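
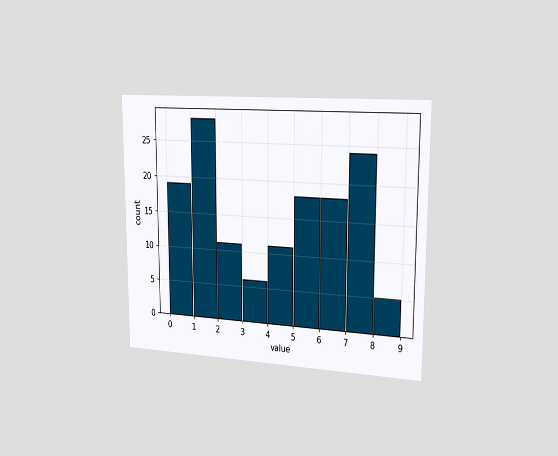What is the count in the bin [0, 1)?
19

The chart is viewed slightly from the right. The [0, 1) bin has height 19.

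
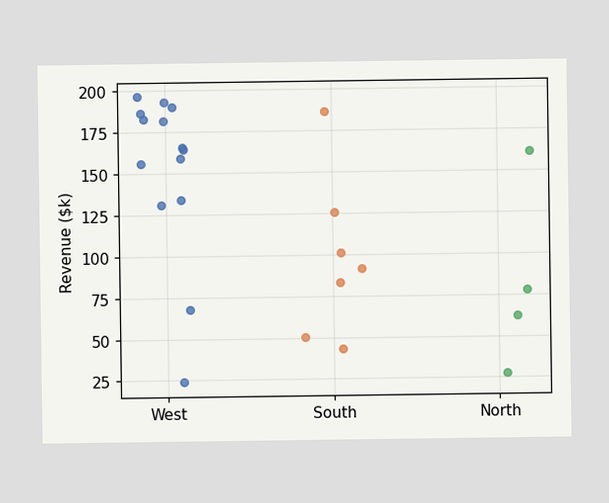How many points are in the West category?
14

Counting the markers in the West column gives 14.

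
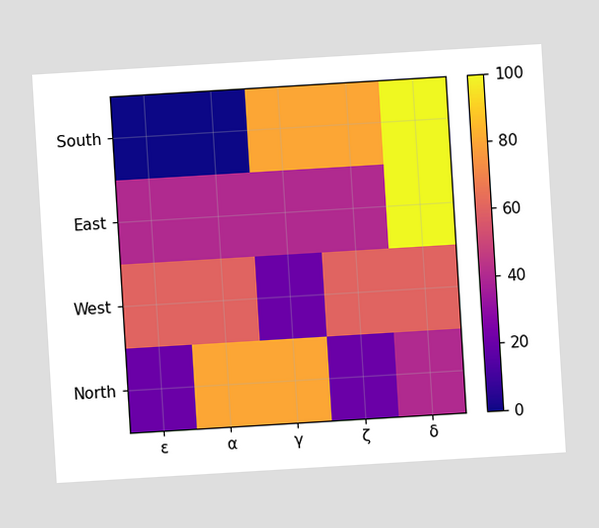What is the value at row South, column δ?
100

The chart is tilted about 3° counter-clockwise. Matching cell (South, δ) against the colorbar gives 100.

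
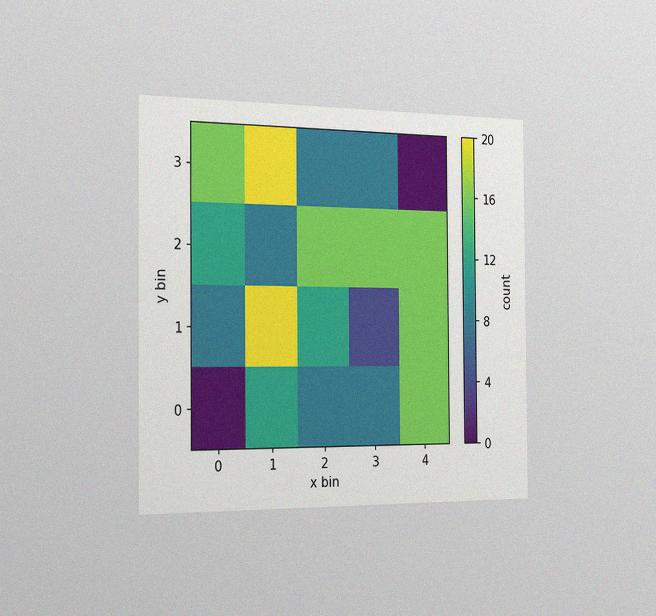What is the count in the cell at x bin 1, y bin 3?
20

The chart is viewed slightly from the left, with some photo noise. Matching the cell (1, 3) against the colorbar gives 20.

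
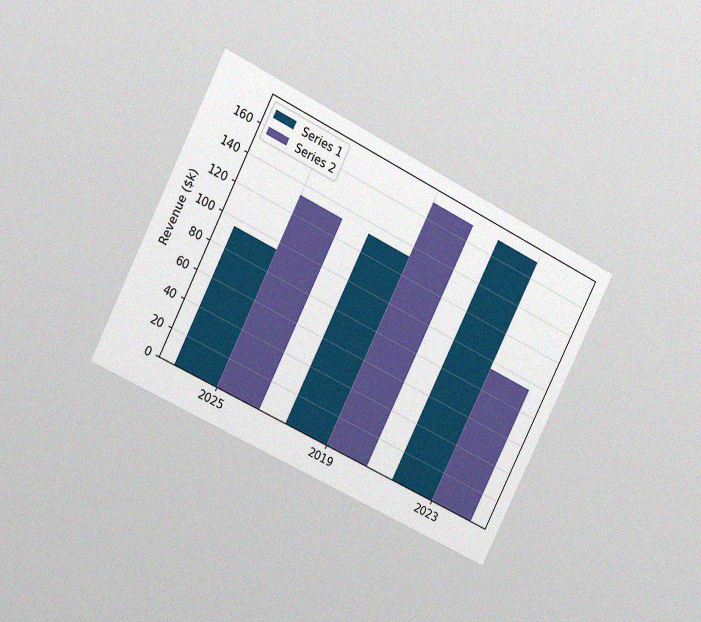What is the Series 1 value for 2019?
$133k

The chart is tilted about 27° clockwise and viewed at a slight angle, with some photo noise. The Series 1 bar at 2019 reaches $133k on the y-axis.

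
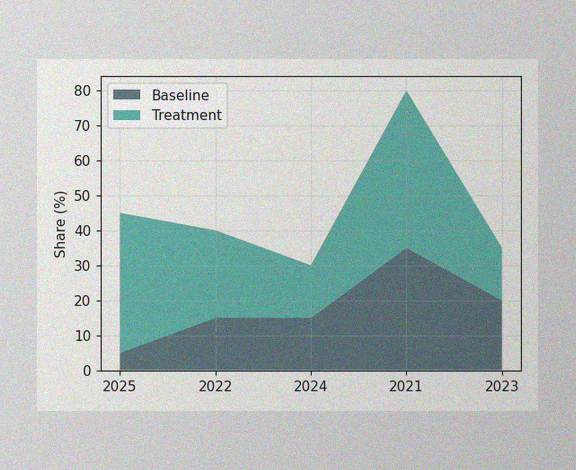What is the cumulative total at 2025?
The image has some photo noise and uneven lighting. The stacked total at 2025 reaches 45%.

45%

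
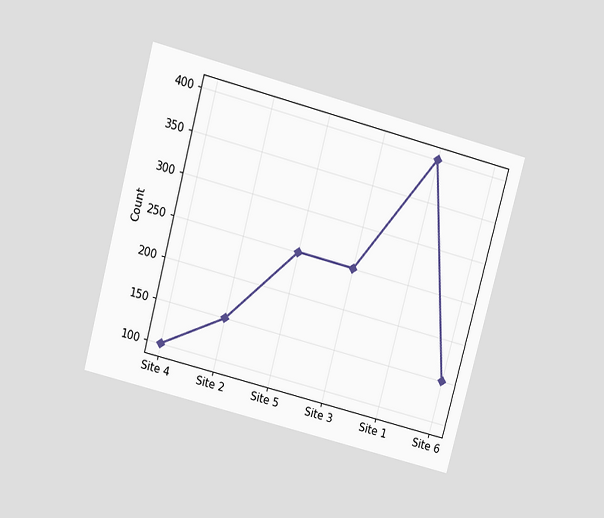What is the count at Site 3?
250

The chart is tilted about 15° clockwise and viewed slightly from above. At Site 3, the line is at 250.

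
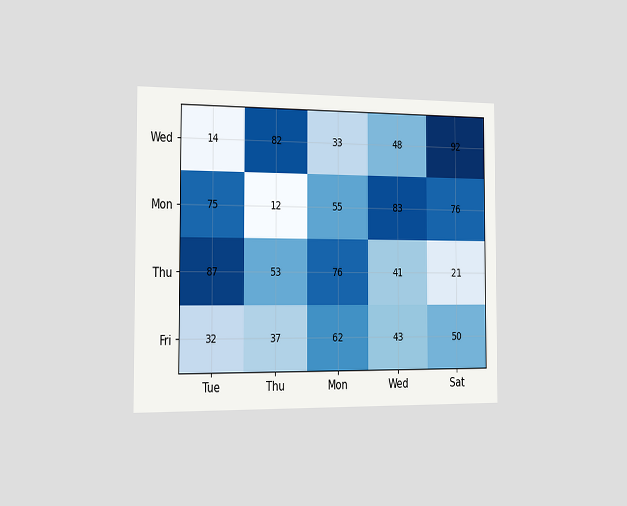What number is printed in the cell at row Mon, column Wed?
83

The chart is viewed slightly from the left. The (Mon, Wed) cell reads 83.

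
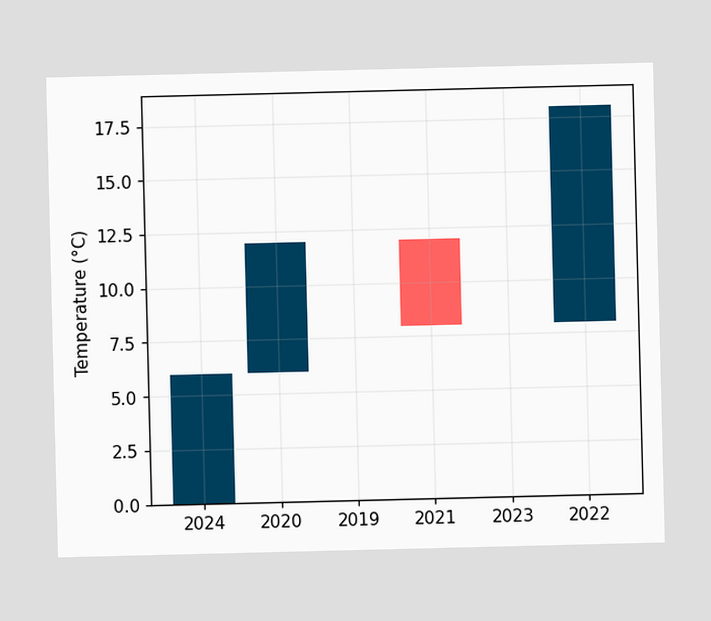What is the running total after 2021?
After 2021 the running total reaches 8°C.

8°C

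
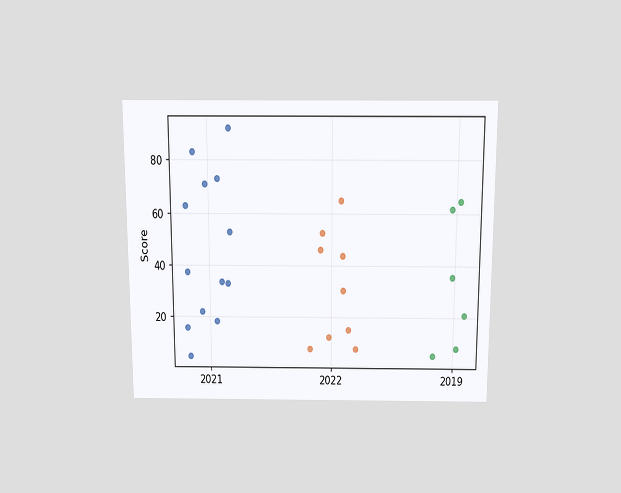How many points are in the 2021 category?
The chart is viewed slightly from above. Counting the markers in the 2021 column gives 13.

13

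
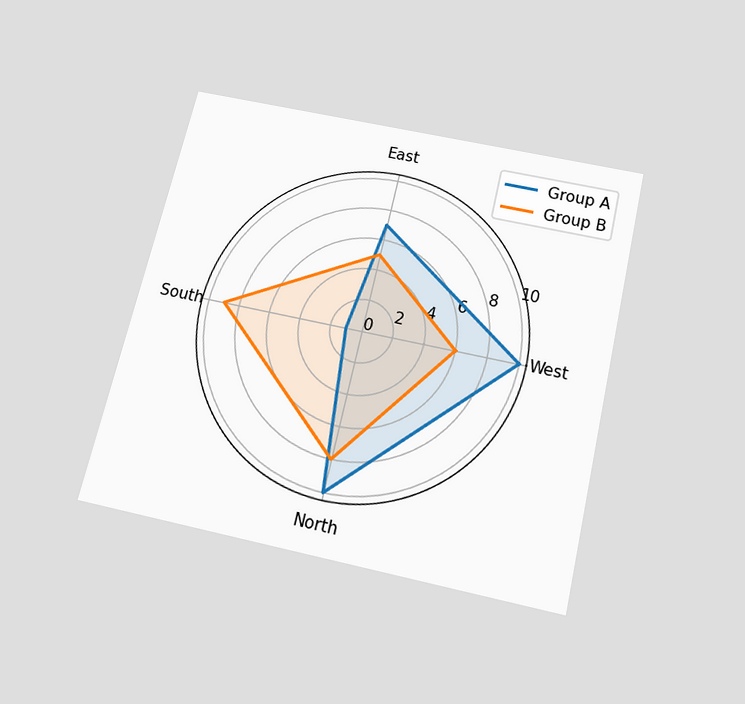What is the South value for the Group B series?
9

The chart is tilted about 13° clockwise and viewed slightly from below. On the South axis, Group B reaches 9.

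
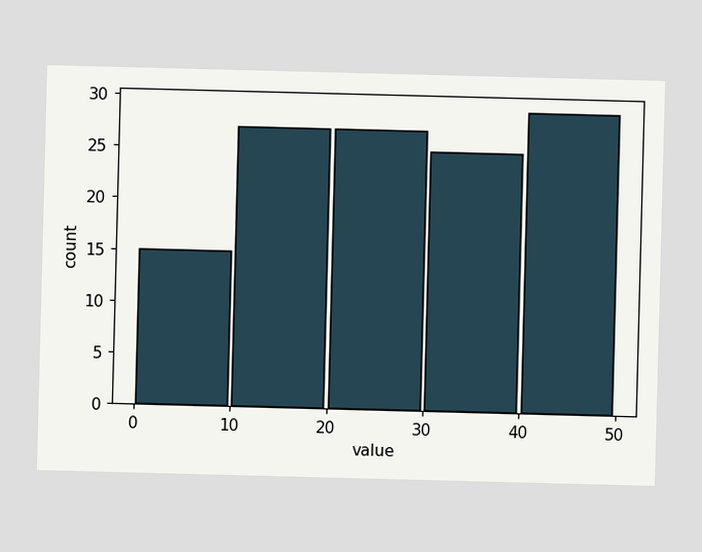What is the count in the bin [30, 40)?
The [30, 40) bin has height 25.

25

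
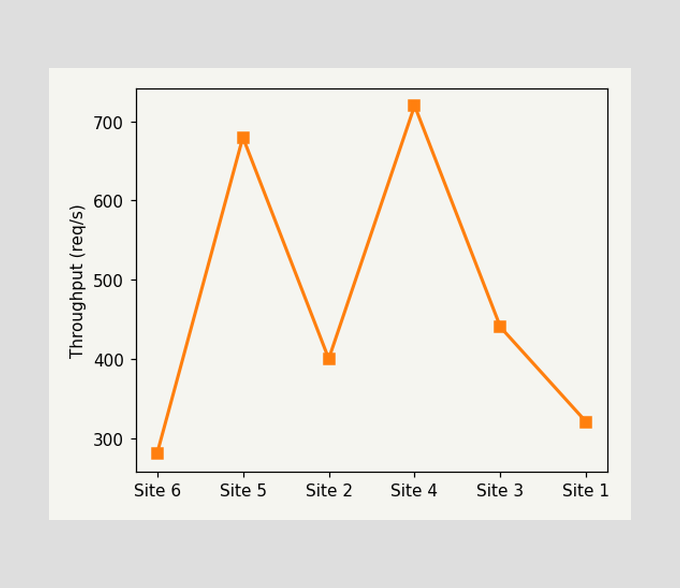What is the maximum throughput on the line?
720req/s

The highest point is at Site 4, and reading across to the y-axis gives 720req/s.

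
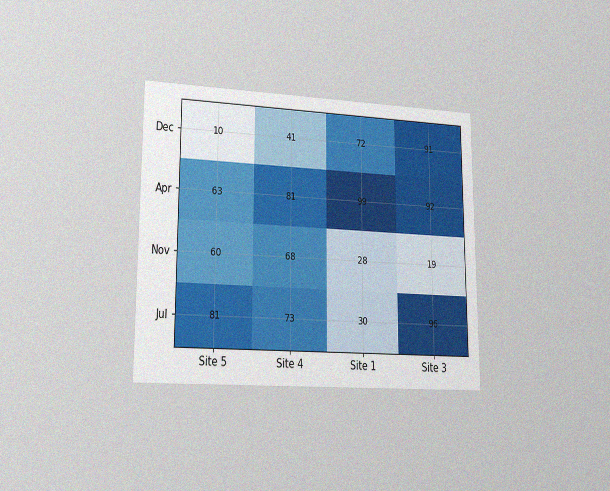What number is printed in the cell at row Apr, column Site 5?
63

The chart is viewed at a slight angle, with some photo noise. The (Apr, Site 5) cell reads 63.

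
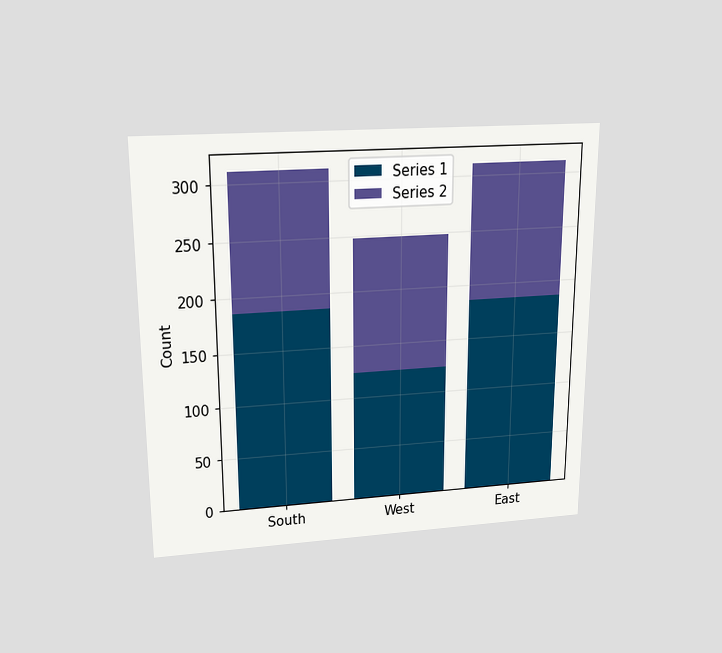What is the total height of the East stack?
310

The chart is viewed slightly from above. The East stack's top reaches 310 on the y-axis.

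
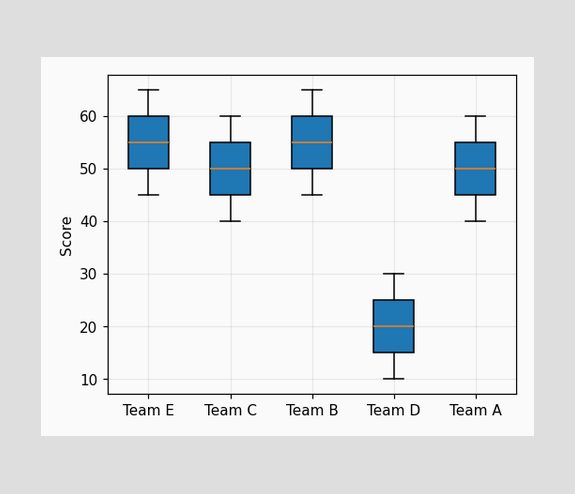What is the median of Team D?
The median line in the Team D box sits at 20.

20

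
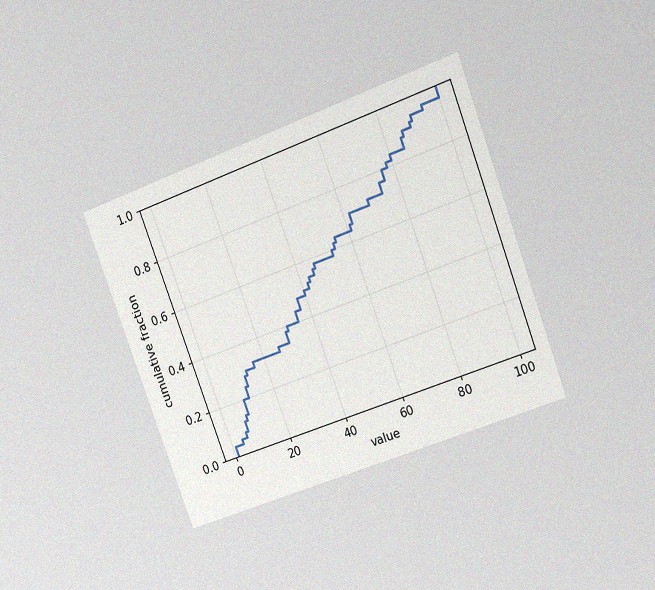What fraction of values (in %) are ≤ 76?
The chart is tilted about 21° counter-clockwise and viewed at a slight angle, with some photo noise. At x=76 the ECDF step is at 80%.

80%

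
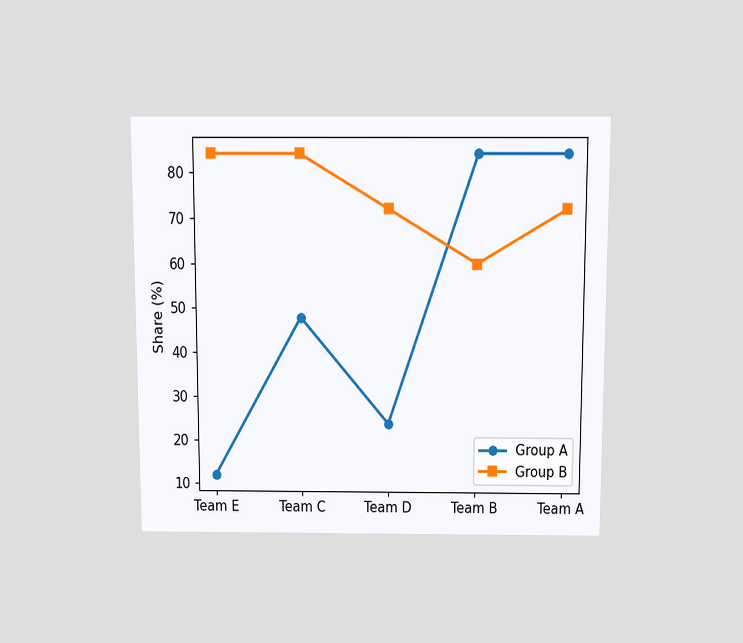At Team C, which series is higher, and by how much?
The chart is viewed slightly from above. At Team C, Group B sits above the other line by 36%.

Group B, by 36%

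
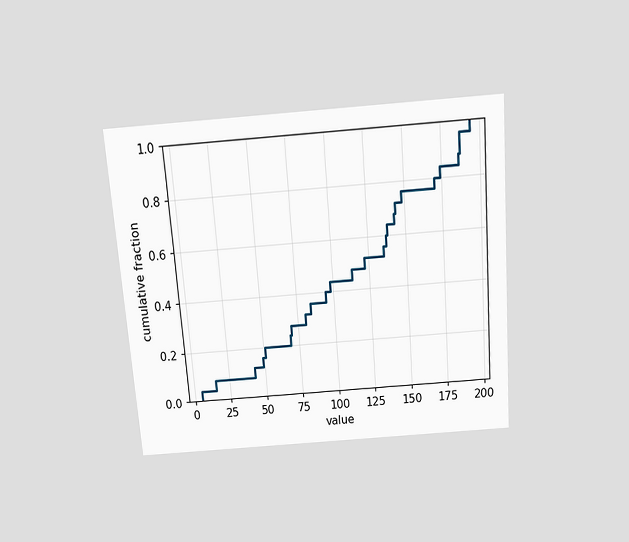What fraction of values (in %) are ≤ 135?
56%

The chart is tilted about 4° counter-clockwise and viewed slightly from above. At x=135 the ECDF step is at 56%.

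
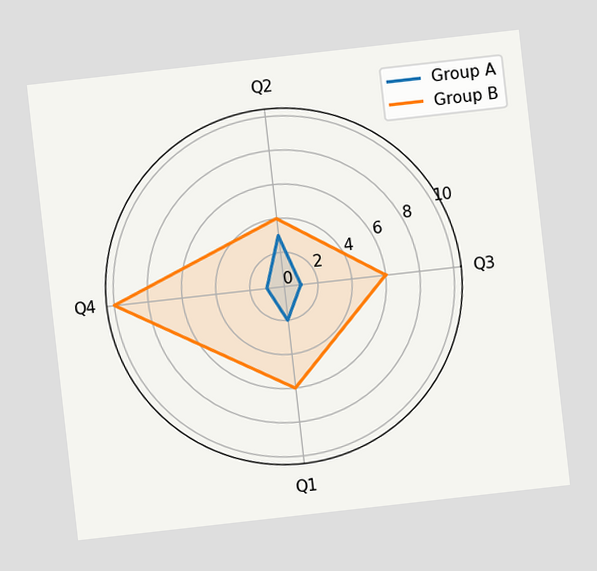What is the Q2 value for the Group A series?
3

The chart is tilted about 6° counter-clockwise. On the Q2 axis, Group A reaches 3.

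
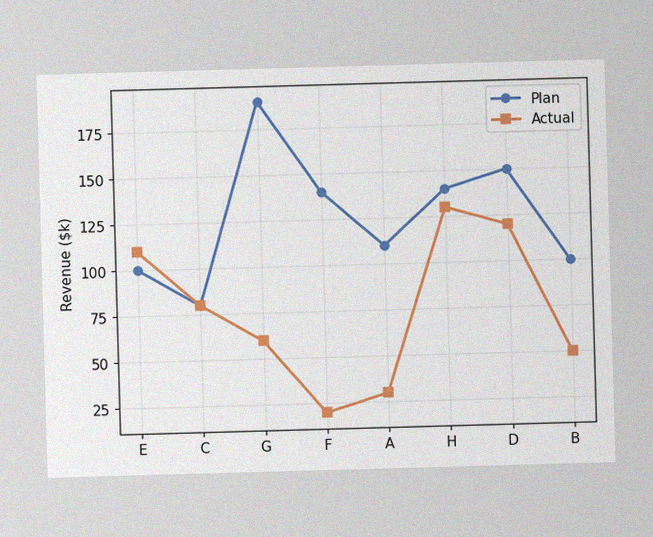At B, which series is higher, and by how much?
The image has some photo noise and uneven lighting. At B, Plan sits above the other line by $50k.

Plan, by $50k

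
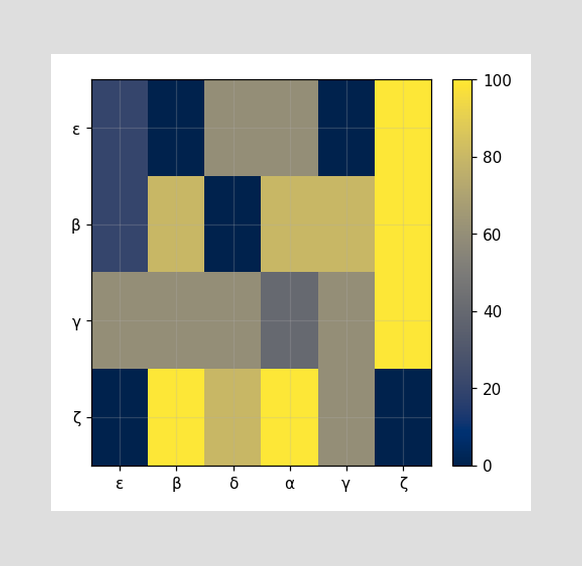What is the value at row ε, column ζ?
Matching cell (ε, ζ) against the colorbar gives 100.

100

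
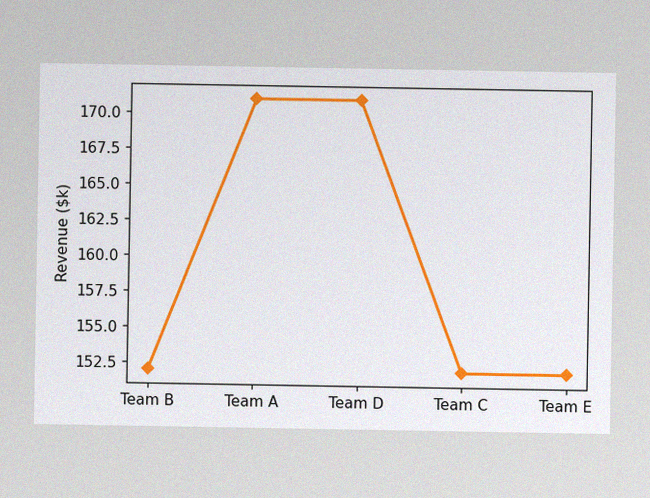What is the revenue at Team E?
The image has some photo noise and uneven lighting. At Team E, the line is at $152k.

$152k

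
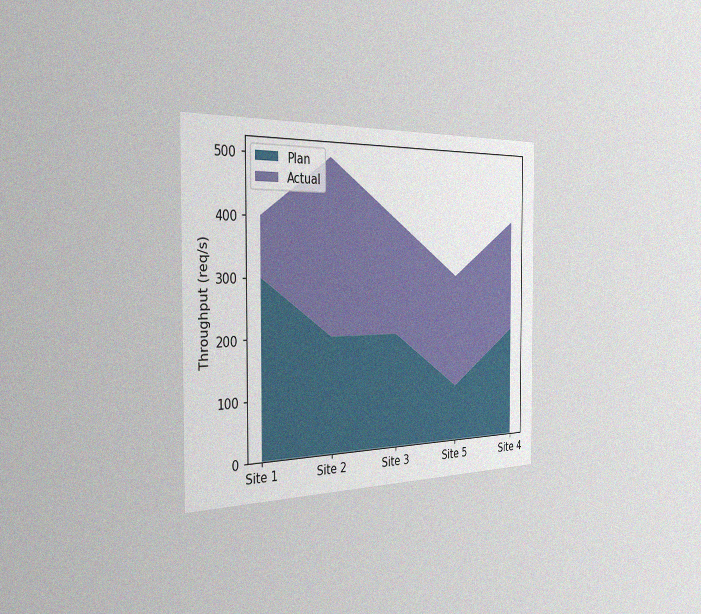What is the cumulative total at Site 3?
400req/s

The chart is viewed slightly from the left, with some photo noise. The stacked total at Site 3 reaches 400req/s.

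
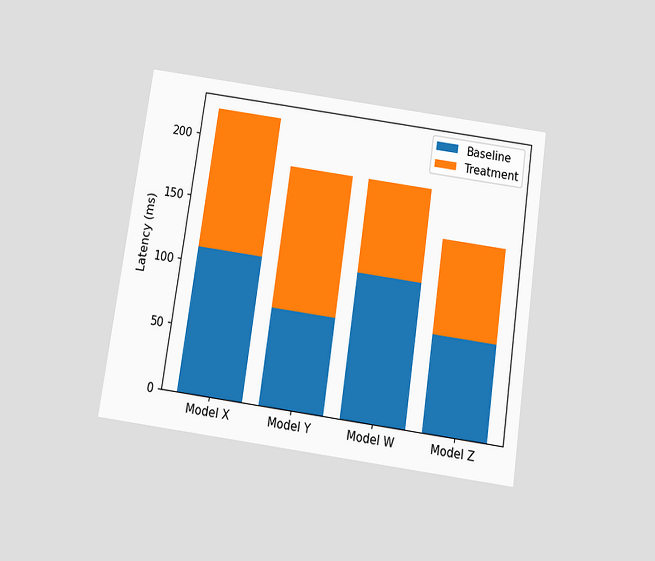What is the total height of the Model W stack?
185ms

The chart is tilted about 8° clockwise and viewed slightly from below. The Model W stack's top reaches 185ms on the y-axis.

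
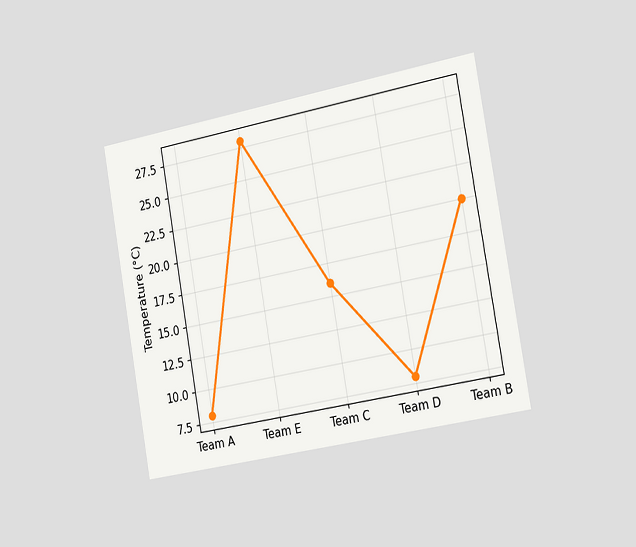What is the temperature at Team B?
The chart is tilted about 10° counter-clockwise and viewed slightly from the right. At Team B, the line is at 20°C.

20°C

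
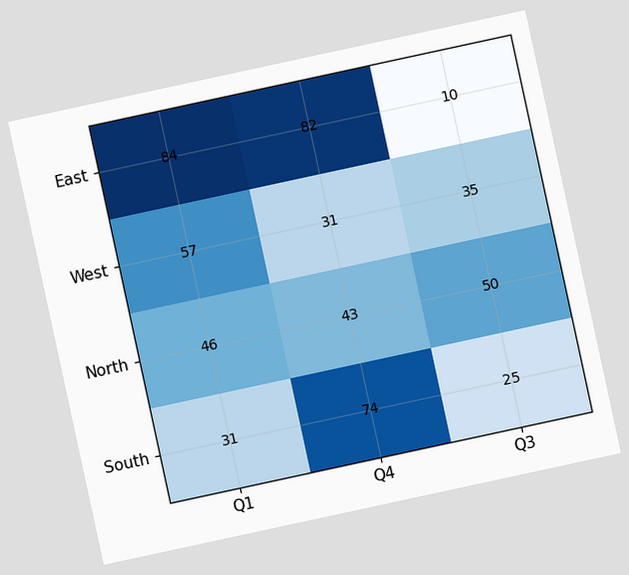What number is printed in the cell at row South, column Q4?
74

The chart is tilted about 12° counter-clockwise. The (South, Q4) cell reads 74.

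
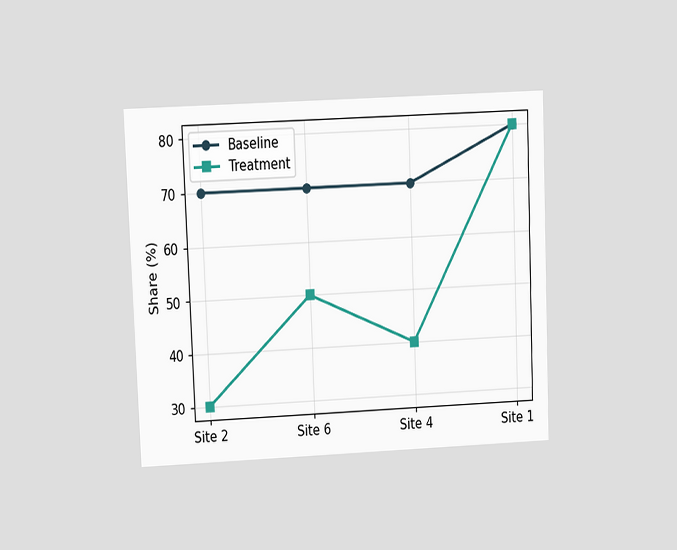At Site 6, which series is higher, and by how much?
Baseline, by 20%

The chart is tilted about 2° counter-clockwise and viewed at a slight angle. At Site 6, Baseline sits above the other line by 20%.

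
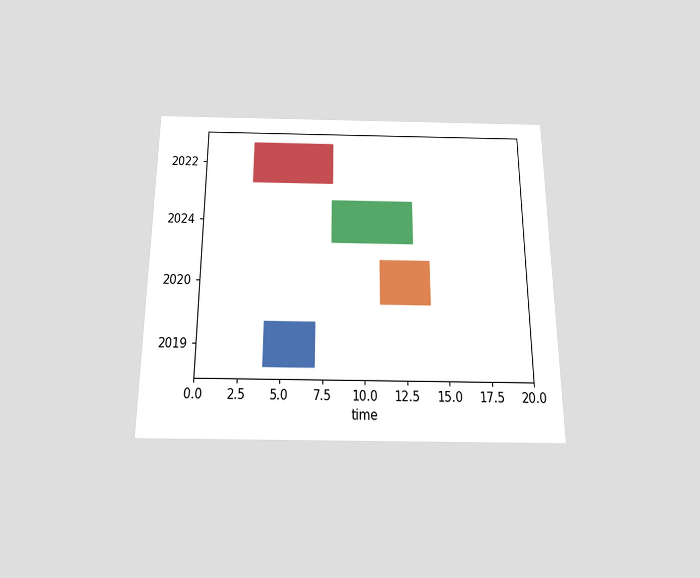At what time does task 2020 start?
The chart is viewed slightly from below. The 2020 bar begins at t=11.

11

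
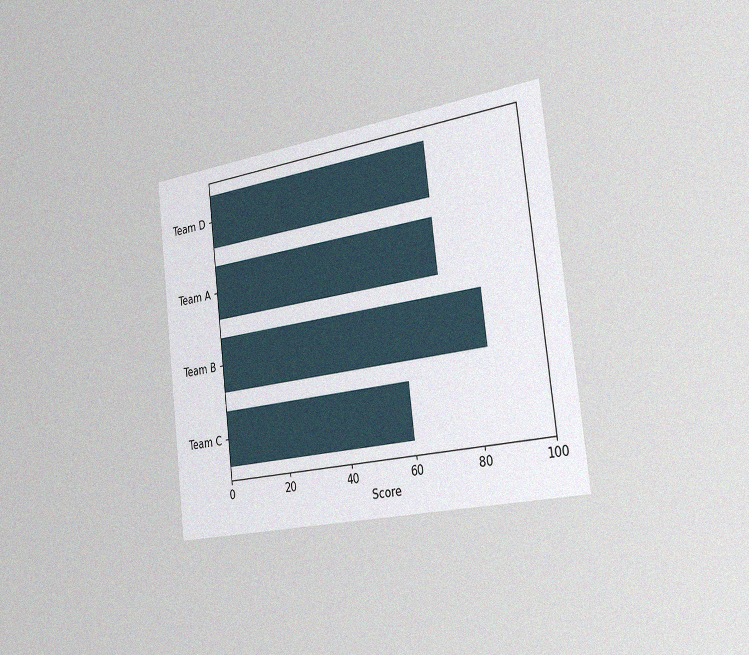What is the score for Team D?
The chart is tilted about 7° counter-clockwise and viewed slightly from the right, with some photo noise. Reading along the chart's x-axis, the Team D bar reaches 72.

72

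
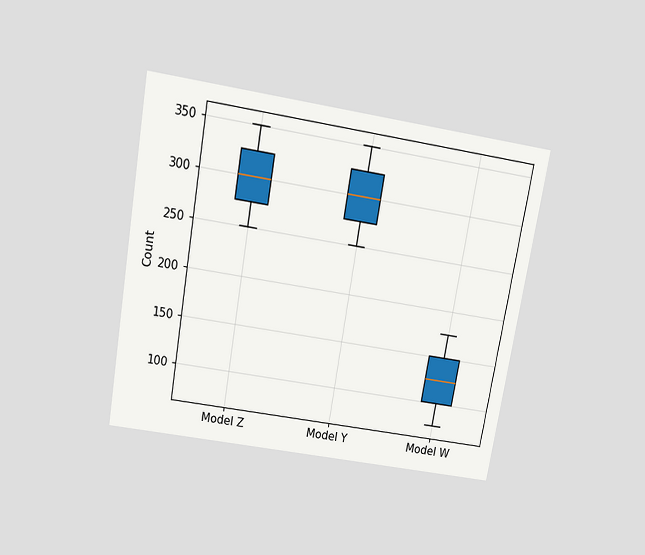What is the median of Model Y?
The chart is tilted about 10° clockwise and viewed slightly from above. The median line in the Model Y box sits at 300.

300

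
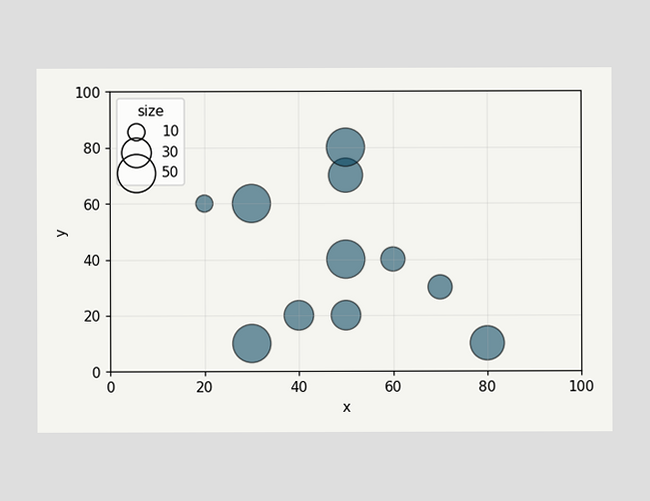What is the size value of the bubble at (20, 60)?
Matching the bubble at (20, 60) against the size legend gives 10.

10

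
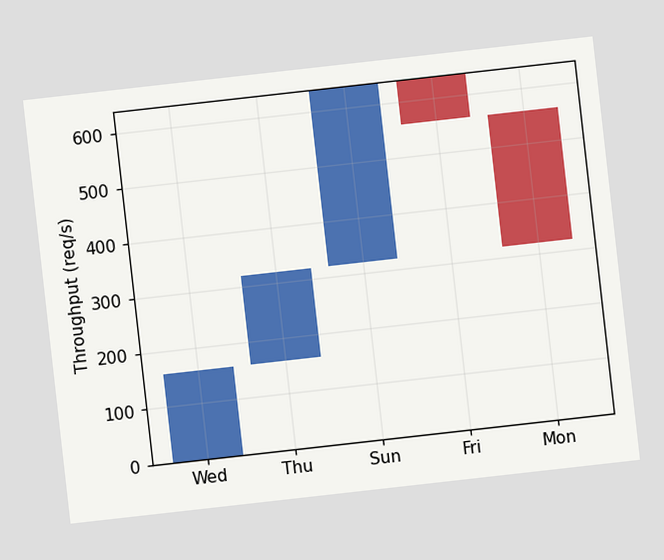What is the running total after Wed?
The chart is tilted about 6° counter-clockwise. After Wed the running total reaches 160req/s.

160req/s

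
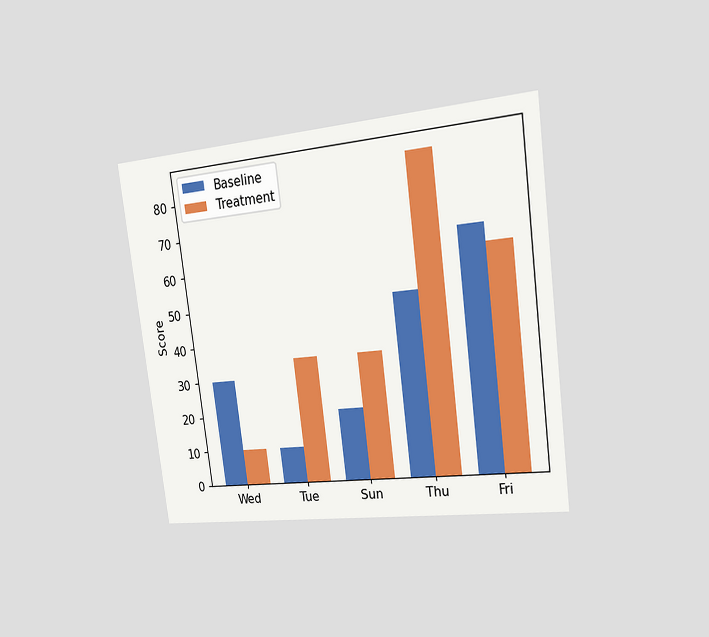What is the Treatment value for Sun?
The chart is tilted about 7° counter-clockwise and viewed slightly from the right. The Treatment bar at Sun reaches 35 on the y-axis.

35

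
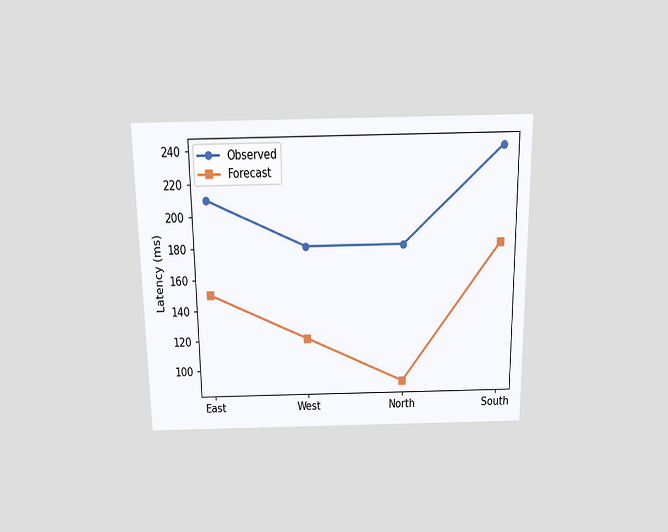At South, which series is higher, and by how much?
The chart is viewed slightly from above. At South, Observed sits above the other line by 60ms.

Observed, by 60ms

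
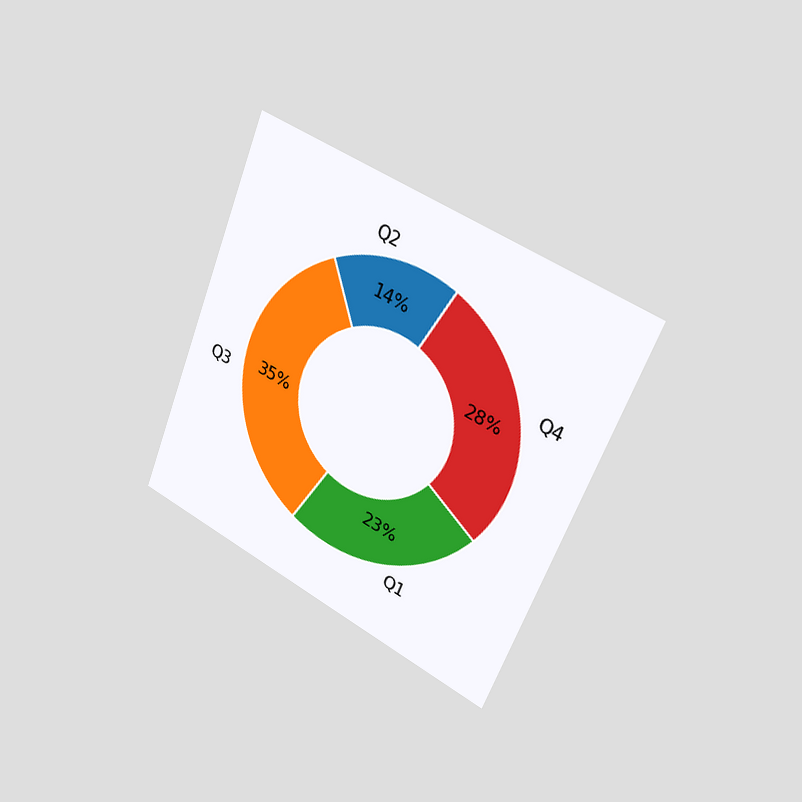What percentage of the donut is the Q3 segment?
The chart is tilted about 22° clockwise and viewed slightly from the right. The Q3 segment takes up 35% of the ring.

35%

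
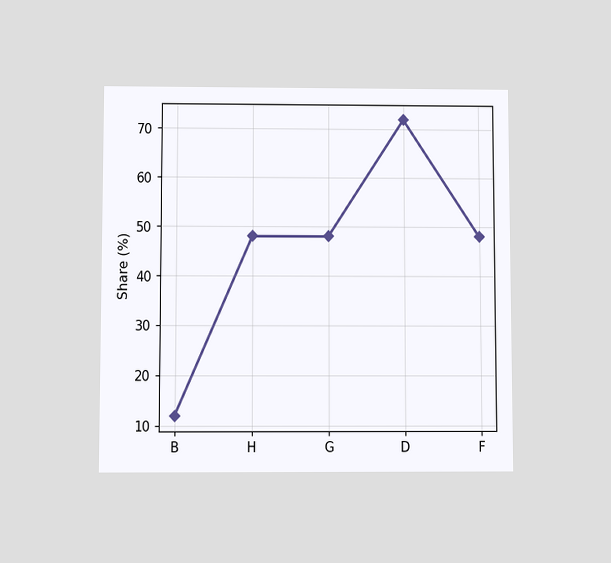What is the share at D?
72%

The chart is viewed slightly from below. At D, the line is at 72%.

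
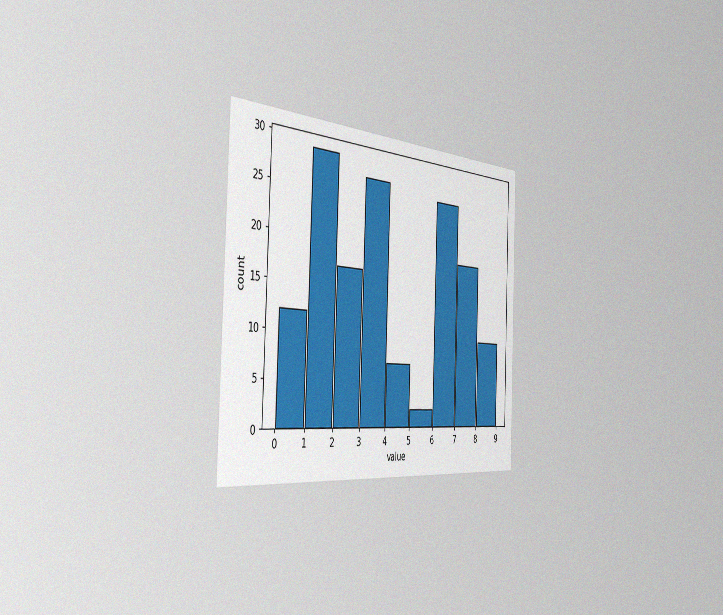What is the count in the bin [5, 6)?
2

The chart is tilted about 2° clockwise and viewed slightly from the left, with some photo noise. The [5, 6) bin has height 2.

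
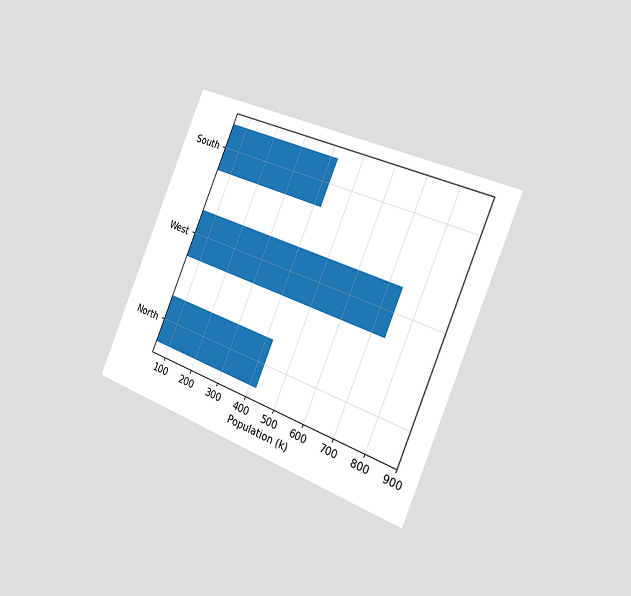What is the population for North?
The chart is tilted about 23° clockwise and viewed slightly from the right. Reading along the chart's x-axis, the North bar reaches 424k.

424k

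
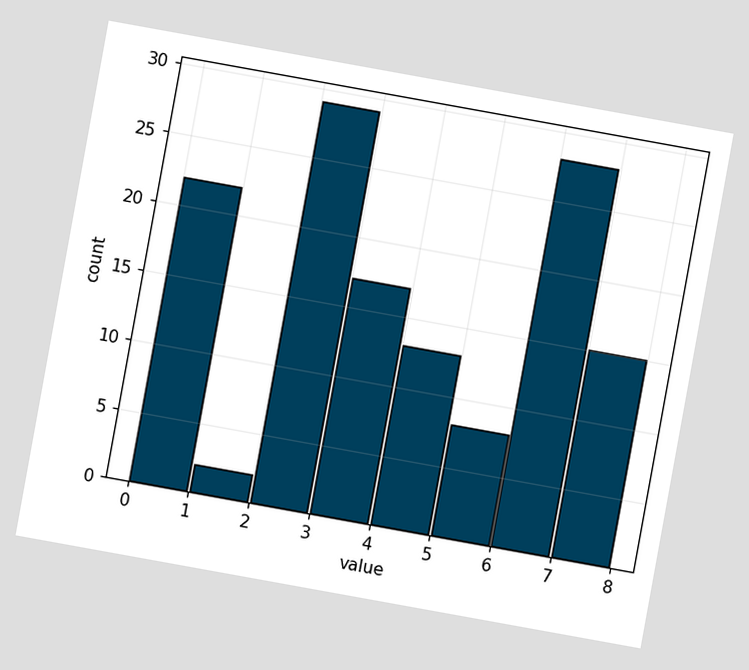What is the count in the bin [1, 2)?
The chart is tilted about 10° clockwise. The [1, 2) bin has height 2.

2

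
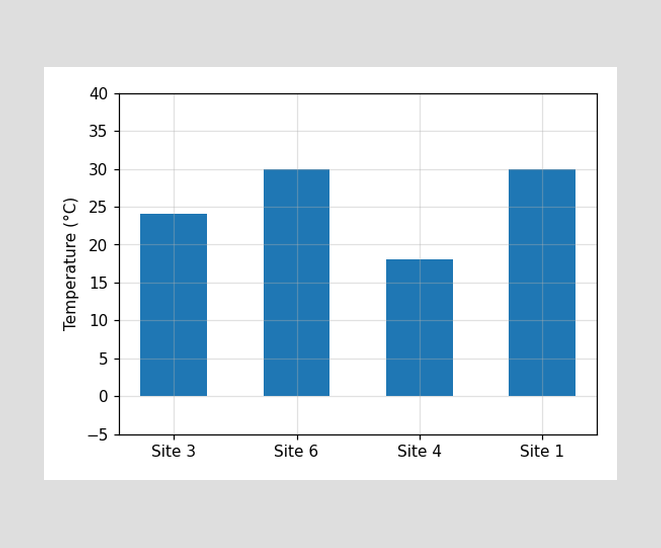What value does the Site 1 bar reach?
Reading along the chart's y-axis, the Site 1 bar reaches 30°C.

30°C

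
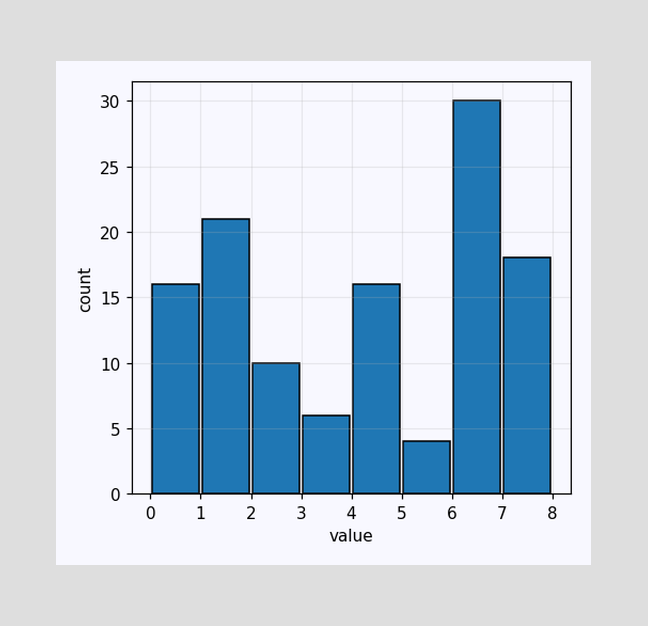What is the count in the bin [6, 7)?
30

The [6, 7) bin has height 30.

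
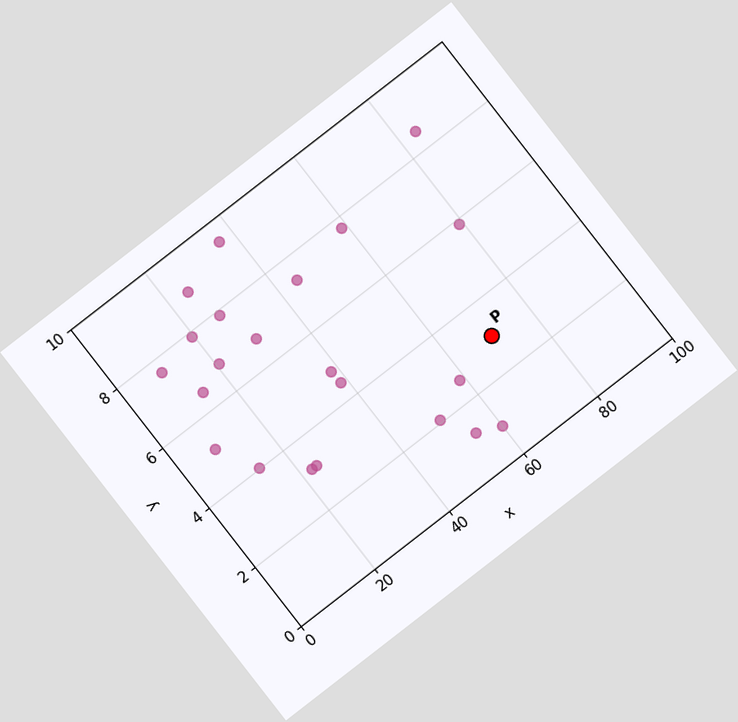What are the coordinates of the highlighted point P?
The chart is tilted about 38° counter-clockwise. Following the gridlines from P to each axis, P sits at (70, 3).

(70, 3)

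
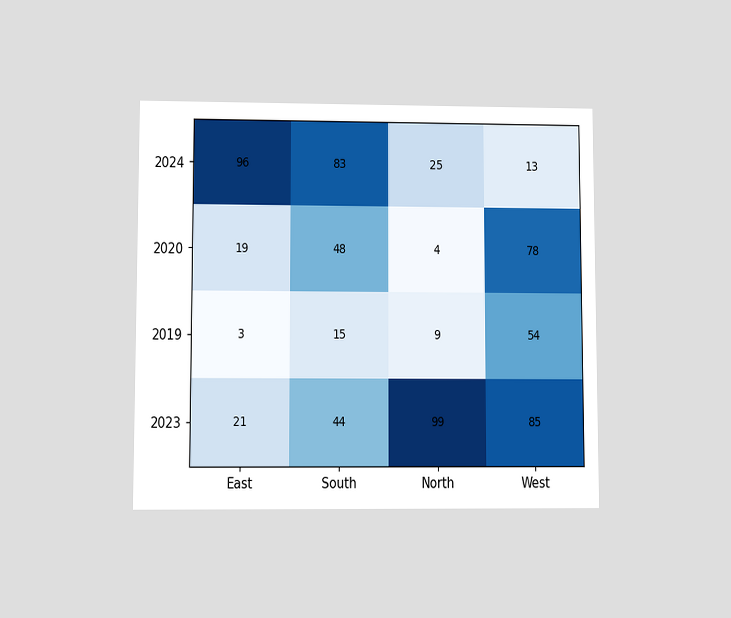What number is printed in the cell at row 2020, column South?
The chart is viewed at a slight angle. The (2020, South) cell reads 48.

48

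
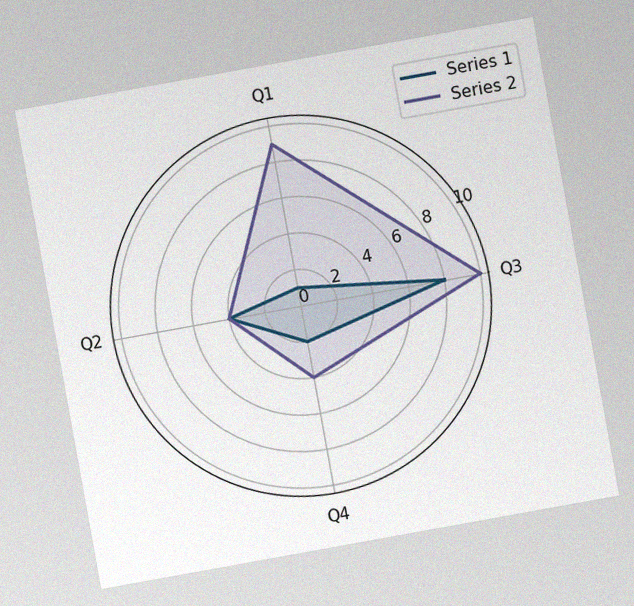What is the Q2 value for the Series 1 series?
The chart is tilted about 10° counter-clockwise, with some photo noise. On the Q2 axis, Series 1 reaches 4.

4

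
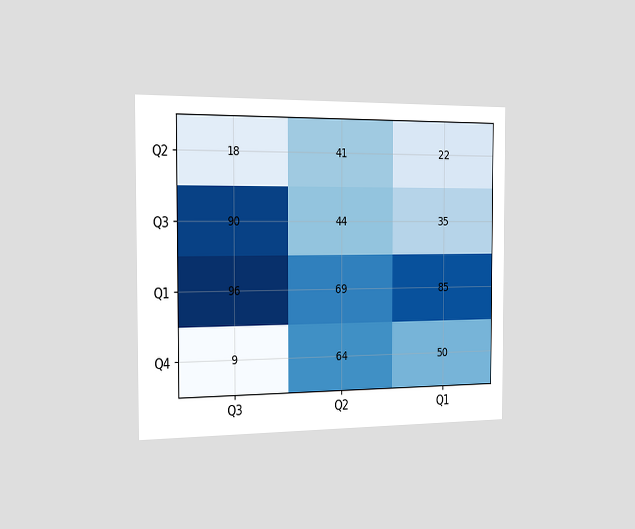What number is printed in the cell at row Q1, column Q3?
The chart is viewed slightly from the left. The (Q1, Q3) cell reads 96.

96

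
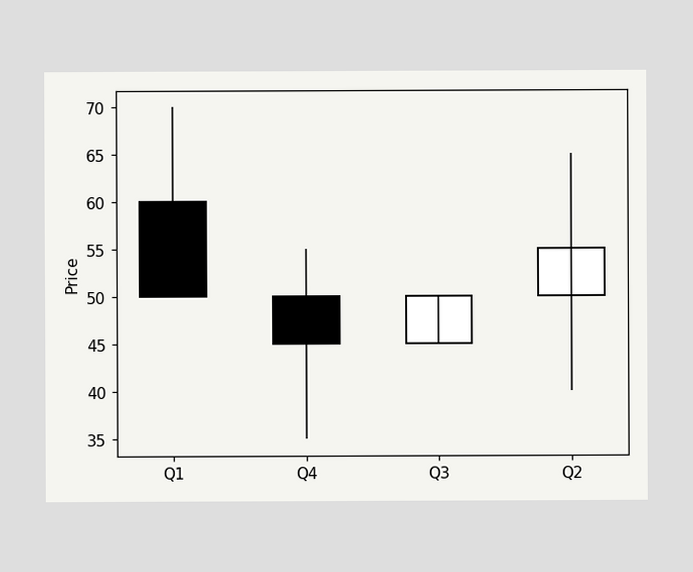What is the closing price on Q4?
45

The Q4 candle closes at 45.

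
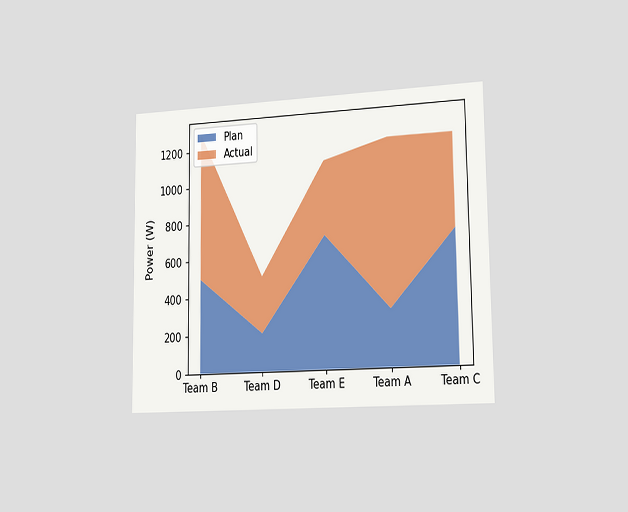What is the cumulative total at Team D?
500W

The chart is viewed slightly from the right. The stacked total at Team D reaches 500W.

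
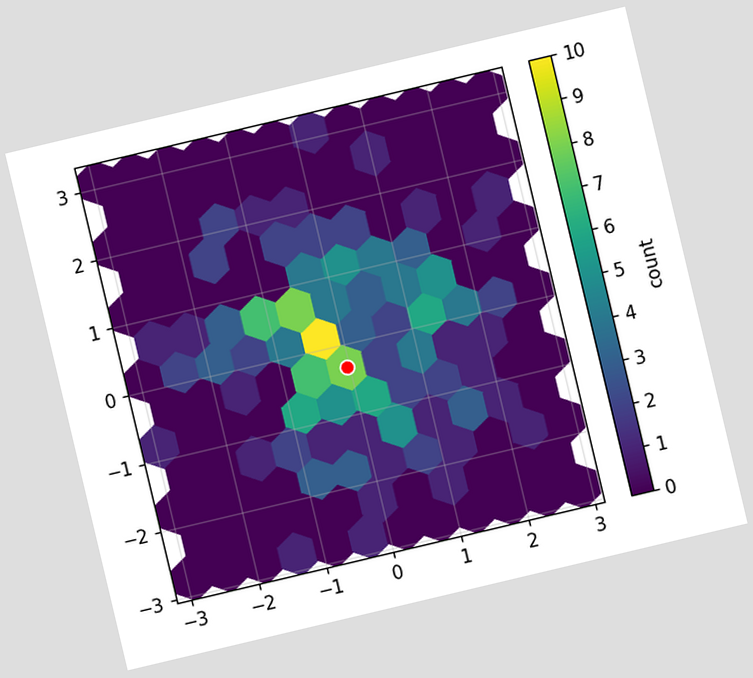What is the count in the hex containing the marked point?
8

The chart is tilted about 13° counter-clockwise. The marked hex reads 8 on the colorbar.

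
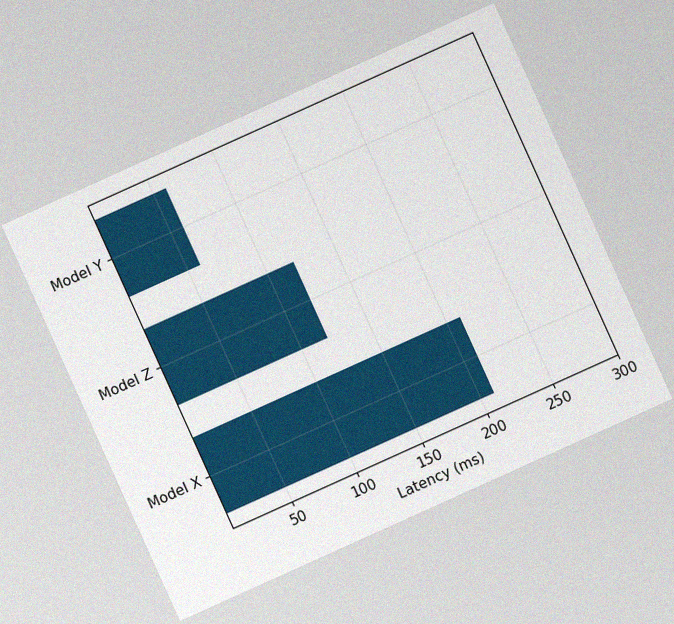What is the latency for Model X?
210ms

The chart is tilted about 24° counter-clockwise, with some photo noise. Reading along the chart's x-axis, the Model X bar reaches 210ms.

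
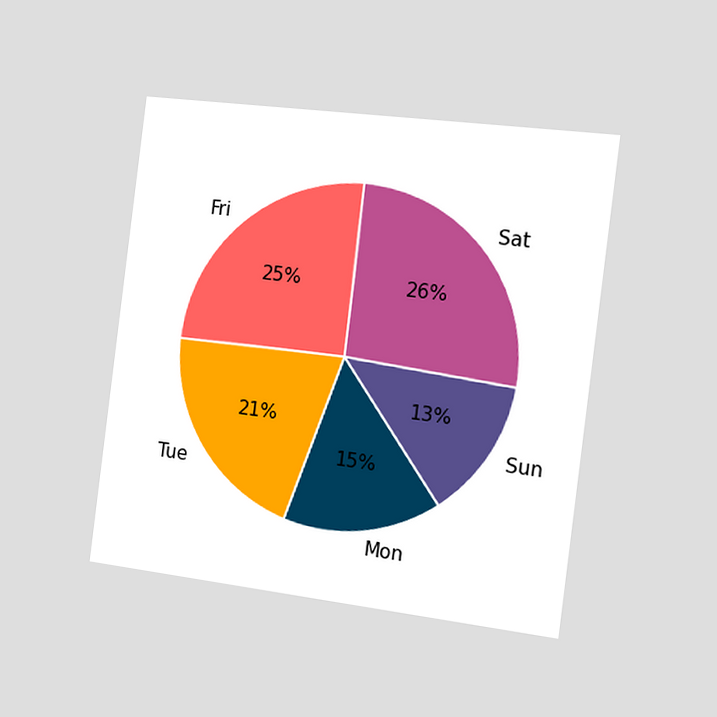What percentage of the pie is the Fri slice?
25%

The chart is tilted about 7° clockwise and viewed slightly from the right. The Fri slice takes up 25% of the pie.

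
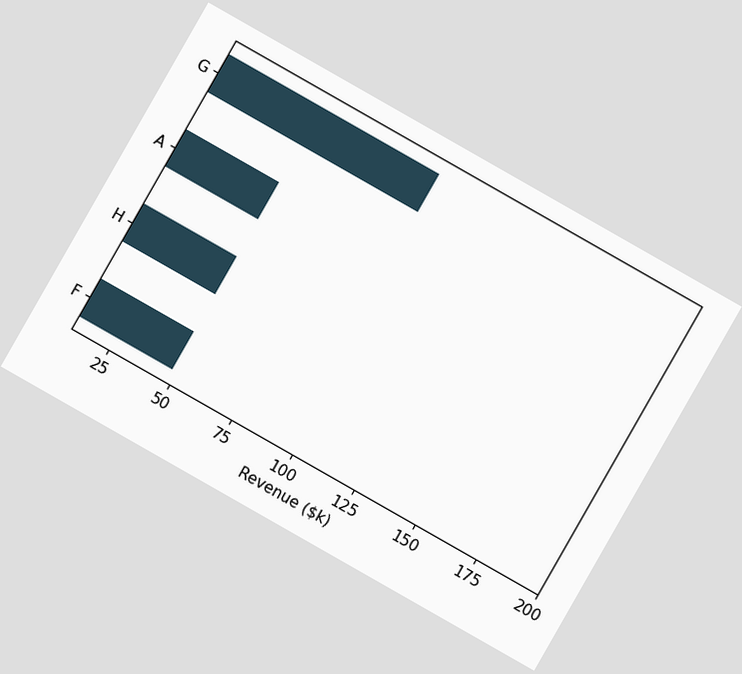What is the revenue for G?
The chart is tilted about 30° clockwise. Reading along the chart's x-axis, the G bar reaches $96k.

$96k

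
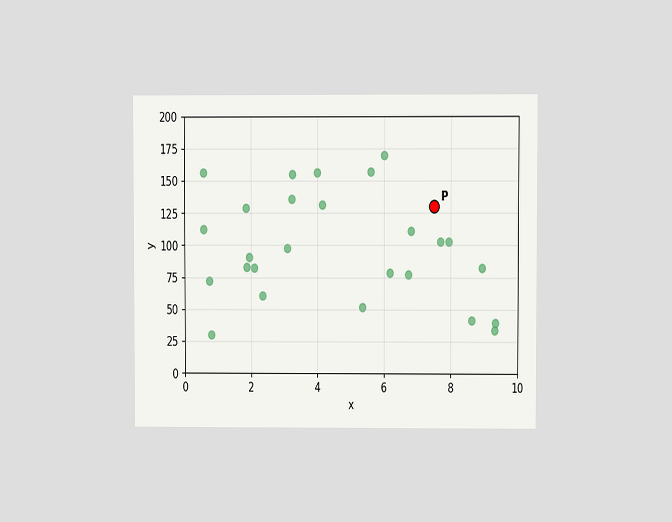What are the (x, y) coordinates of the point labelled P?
The chart is viewed at a slight angle. Following the gridlines from P to each axis, P sits at (7.5, 130).

(7.5, 130)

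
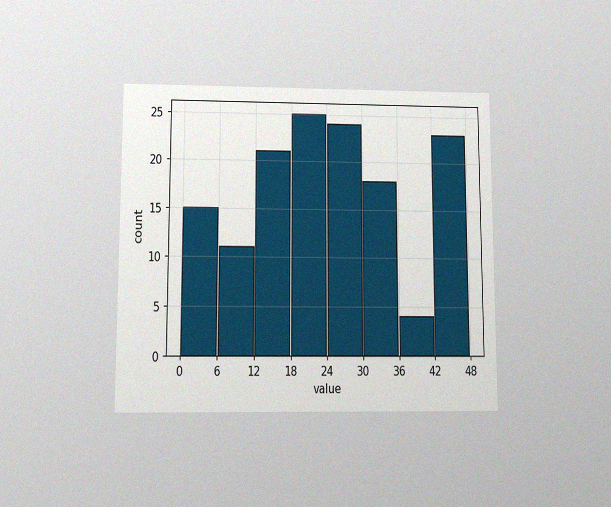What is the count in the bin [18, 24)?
25

The chart is viewed at a slight angle, with some photo noise. The [18, 24) bin has height 25.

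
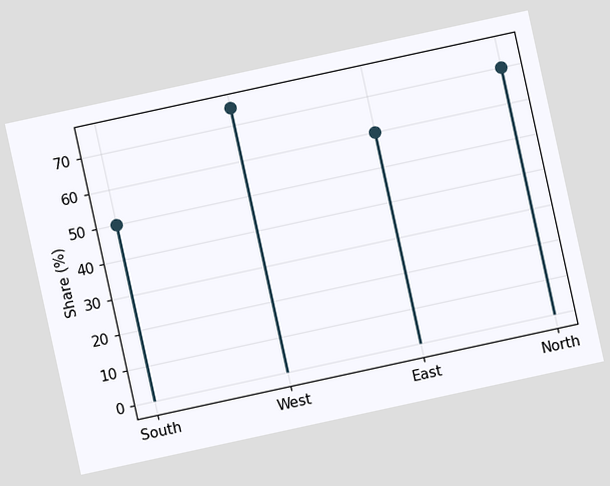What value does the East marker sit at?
The chart is tilted about 12° counter-clockwise. The East marker sits at 60%.

60%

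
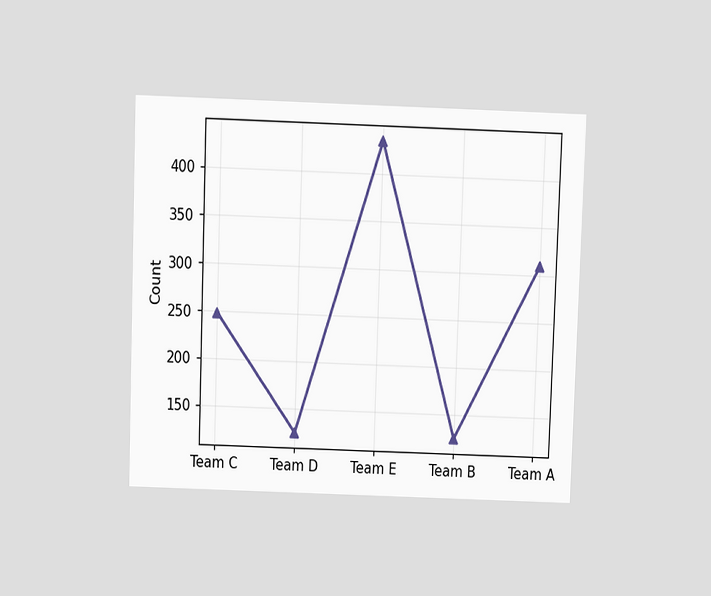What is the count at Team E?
434

The chart is tilted about 2° clockwise and viewed slightly from above. At Team E, the line is at 434.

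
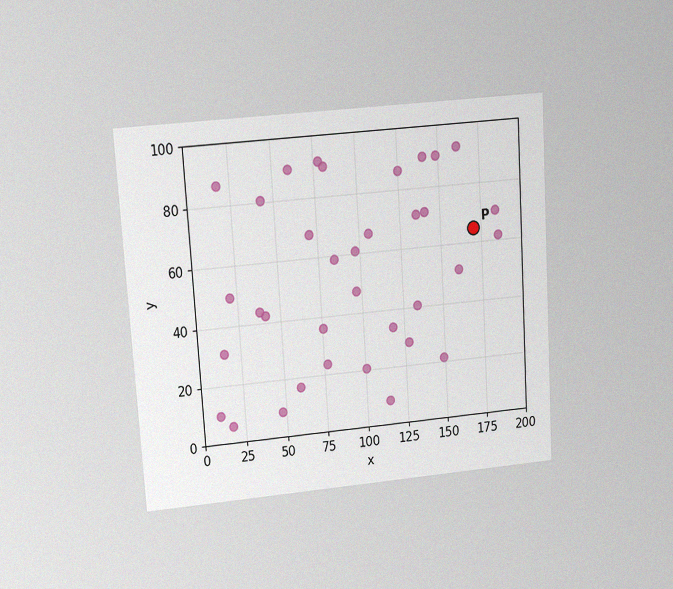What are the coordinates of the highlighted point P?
(170, 65)

The chart is tilted about 4° counter-clockwise and viewed at a slight angle, with some photo noise. Following the gridlines from P to each axis, P sits at (170, 65).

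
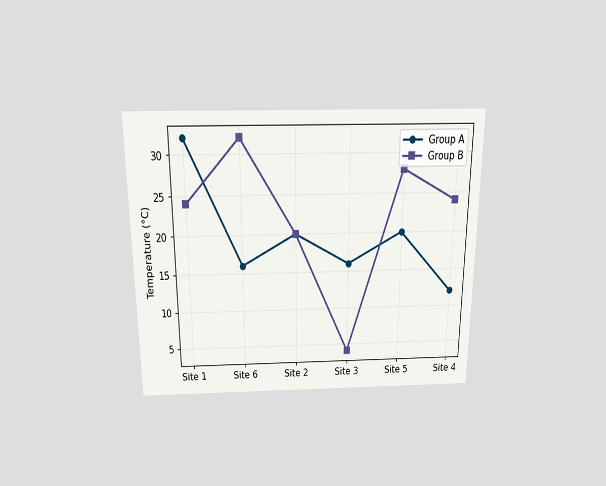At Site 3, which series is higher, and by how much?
Group A, by 12°C

The chart is viewed slightly from above. At Site 3, Group A sits above the other line by 12°C.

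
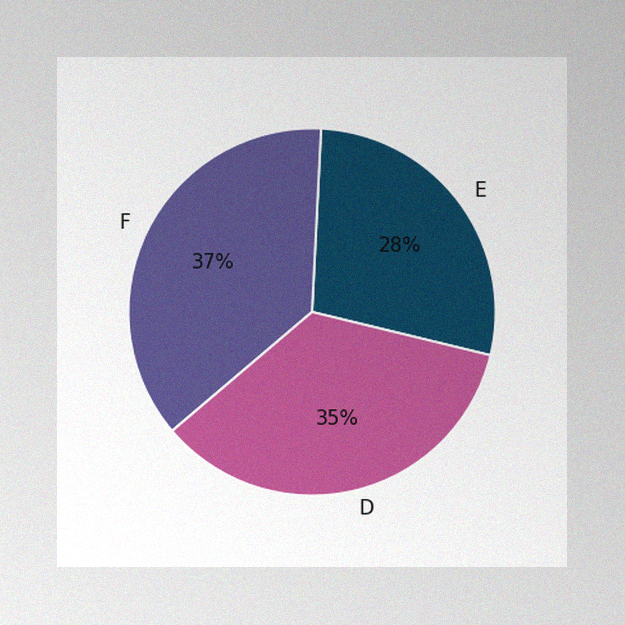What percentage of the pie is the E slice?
The image has some photo noise and uneven lighting. The E slice takes up 28% of the pie.

28%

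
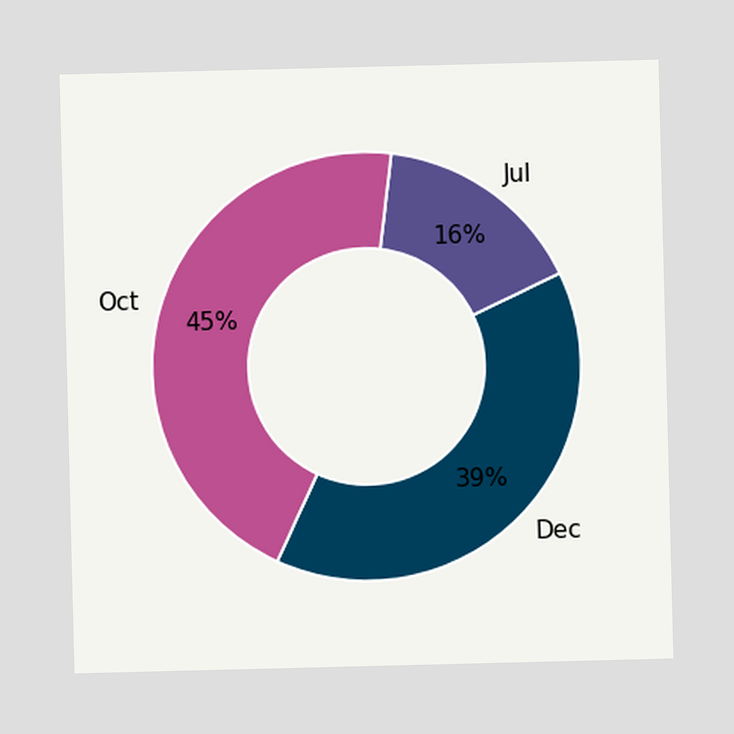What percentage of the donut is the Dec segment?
The Dec segment takes up 39% of the ring.

39%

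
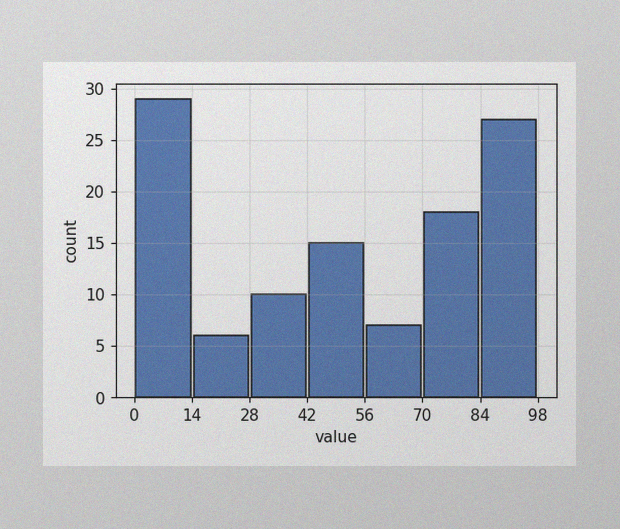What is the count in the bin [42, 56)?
15

The image has some photo noise and uneven lighting. The [42, 56) bin has height 15.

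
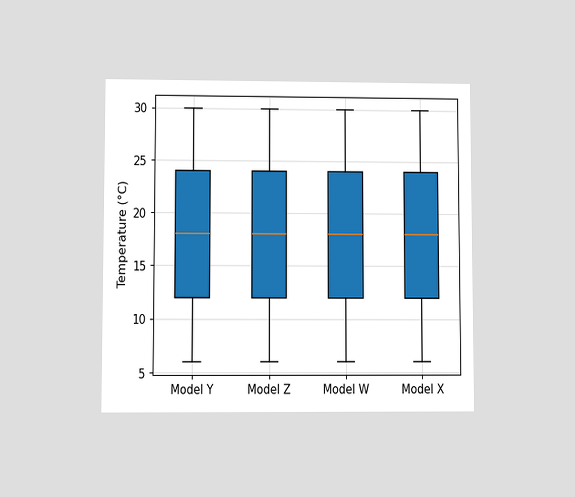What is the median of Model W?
18°C

The chart is viewed at a slight angle. The median line in the Model W box sits at 18°C.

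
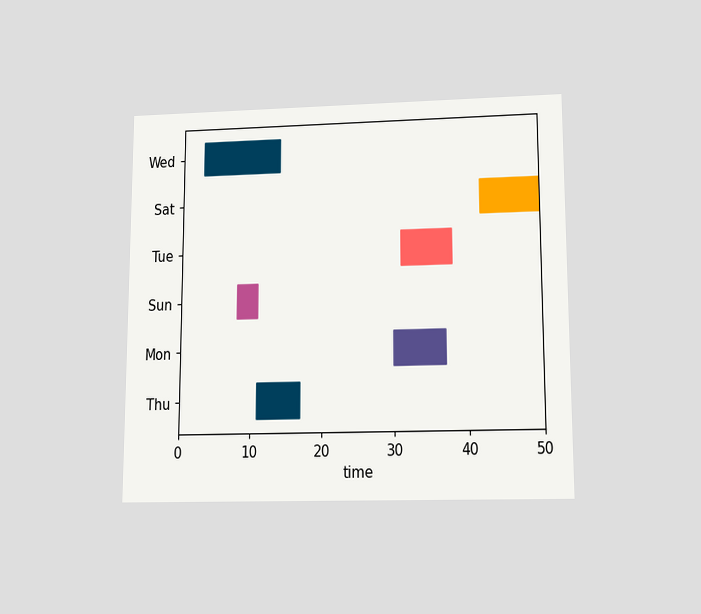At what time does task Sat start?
The chart is viewed slightly from below. The Sat bar begins at t=42.

42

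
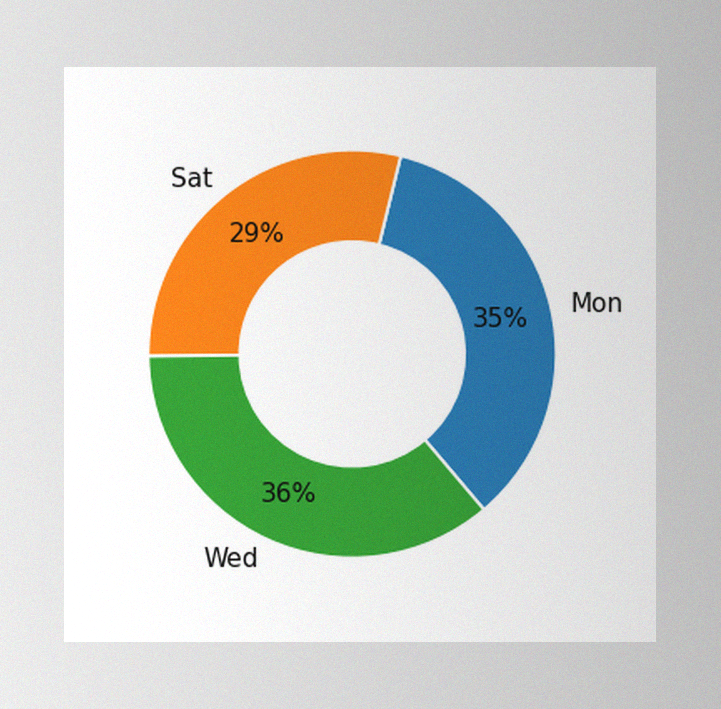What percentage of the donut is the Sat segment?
29%

The image has some photo noise and uneven lighting. The Sat segment takes up 29% of the ring.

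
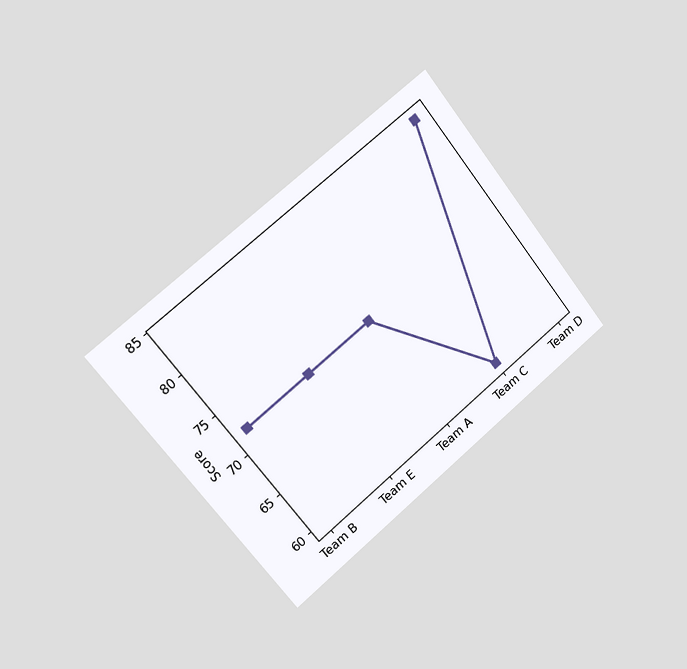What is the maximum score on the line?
The chart is tilted about 39° counter-clockwise and viewed slightly from the left. The highest point is at Team D, and reading across to the y-axis gives 84.

84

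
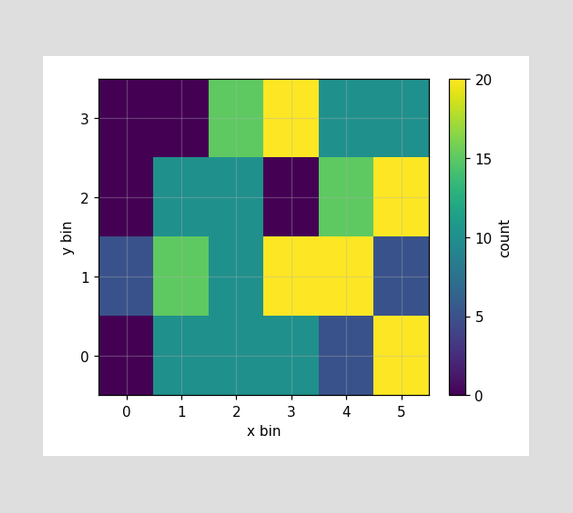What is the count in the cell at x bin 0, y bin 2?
0

Matching the cell (0, 2) against the colorbar gives 0.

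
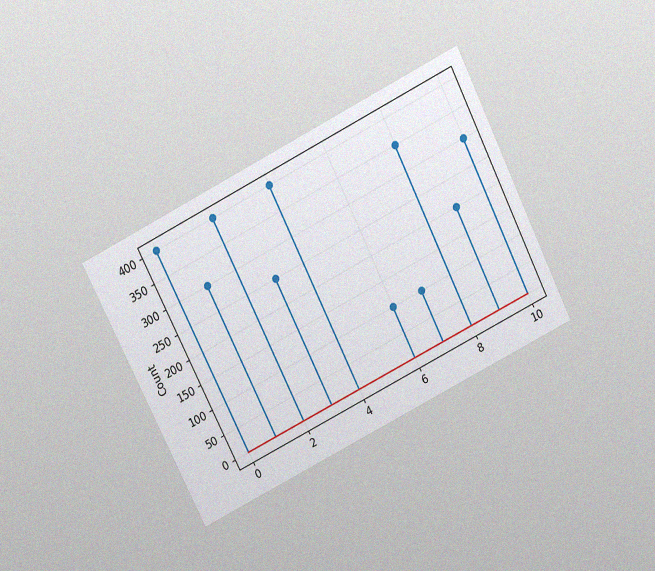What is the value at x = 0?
The chart is tilted about 27° counter-clockwise and viewed slightly from above, with some photo noise. The stem at x=0 reaches 400.

400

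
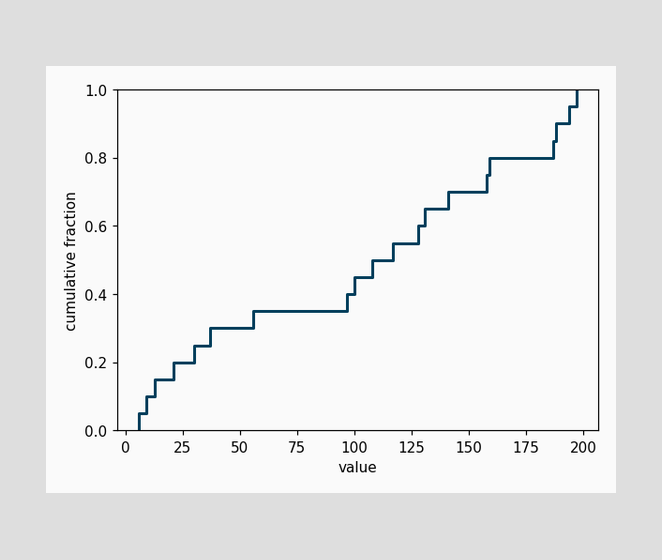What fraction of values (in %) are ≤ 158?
At x=158 the ECDF step is at 75%.

75%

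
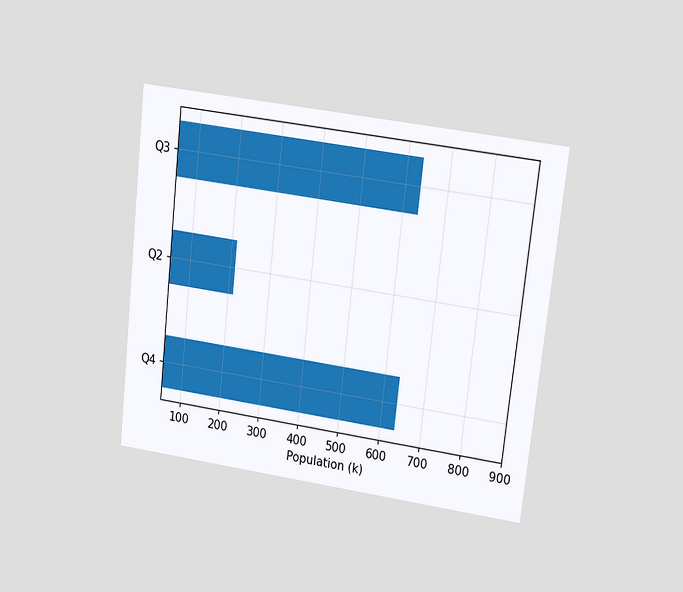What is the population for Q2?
The chart is tilted about 6° clockwise and viewed at a slight angle. Reading along the chart's x-axis, the Q2 bar reaches 212k.

212k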